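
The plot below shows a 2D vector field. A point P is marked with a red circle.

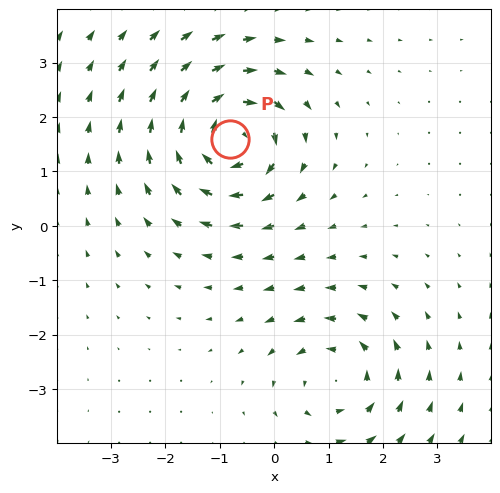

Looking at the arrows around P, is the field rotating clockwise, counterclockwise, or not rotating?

clockwise

Near P at (-0.8, 1.6) the arrows circulate clockwise. The curl (z-component) there is about -6; negative curl means clockwise rotation.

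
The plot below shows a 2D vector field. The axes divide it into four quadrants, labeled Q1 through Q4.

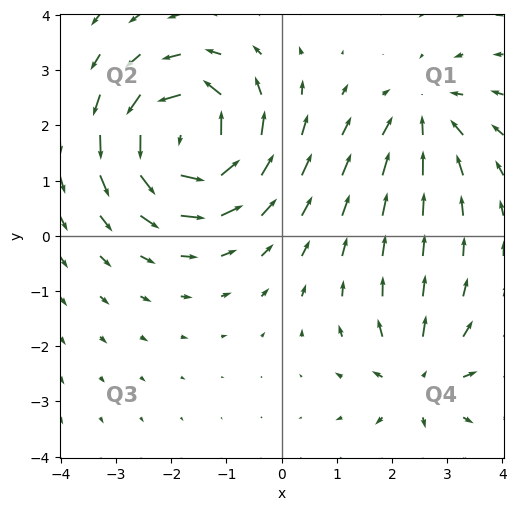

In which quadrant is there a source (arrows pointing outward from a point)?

The source sits at approximately (2.5, -2.6), which lies in quadrant Q4. The divergence there is about +4, positive as expected for a source.

Q4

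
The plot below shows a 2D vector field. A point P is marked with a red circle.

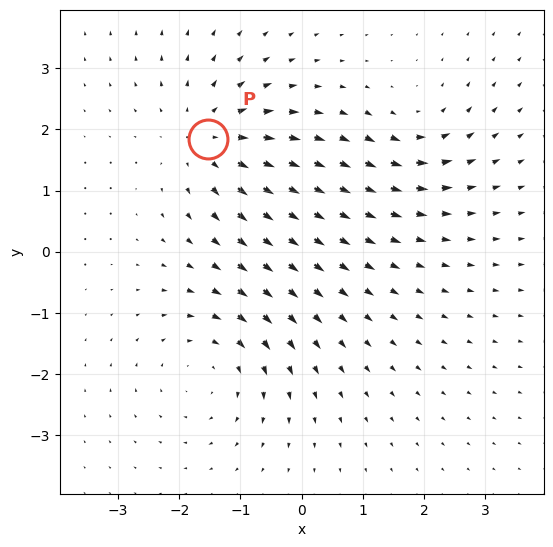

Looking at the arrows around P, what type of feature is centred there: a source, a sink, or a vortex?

source

At P (-1.5, 1.8) the arrows spread outward. Divergence about +5, curl ≈0 — positive divergence with near-zero curl is a source.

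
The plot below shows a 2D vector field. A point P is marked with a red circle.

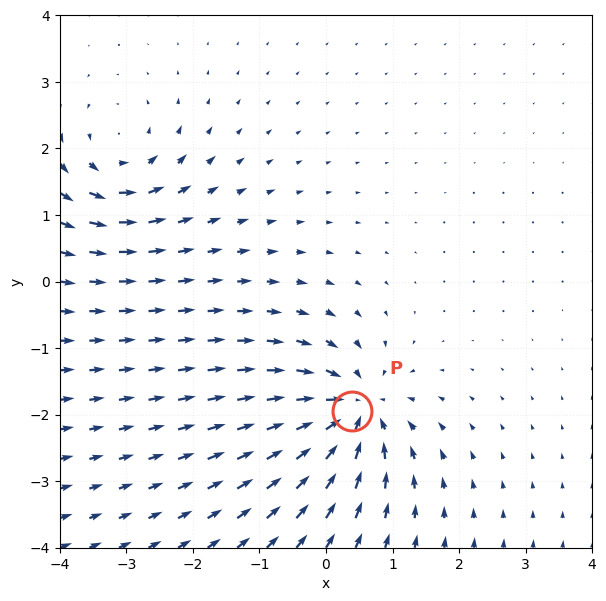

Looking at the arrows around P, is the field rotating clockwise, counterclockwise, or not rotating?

not rotating

Near P at (0.4, -1.9) the arrows show no circulation. The curl there is ≈0.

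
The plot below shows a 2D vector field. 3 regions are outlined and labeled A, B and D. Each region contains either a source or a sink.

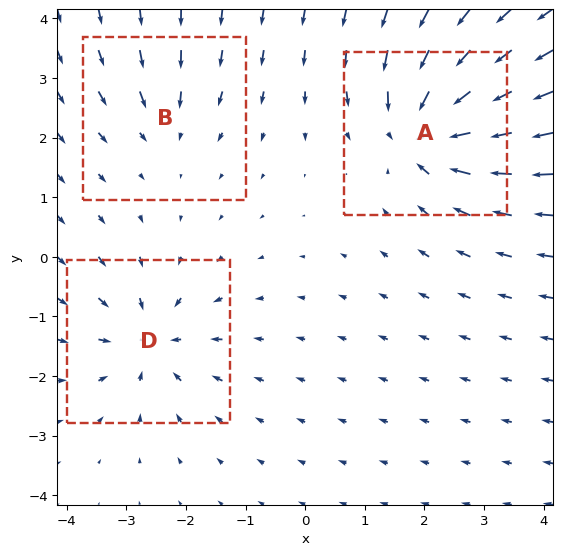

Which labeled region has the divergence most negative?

A

Divergence at each region's feature centre — A: about -6, B: about -2, D: about -4. Region A is most negative.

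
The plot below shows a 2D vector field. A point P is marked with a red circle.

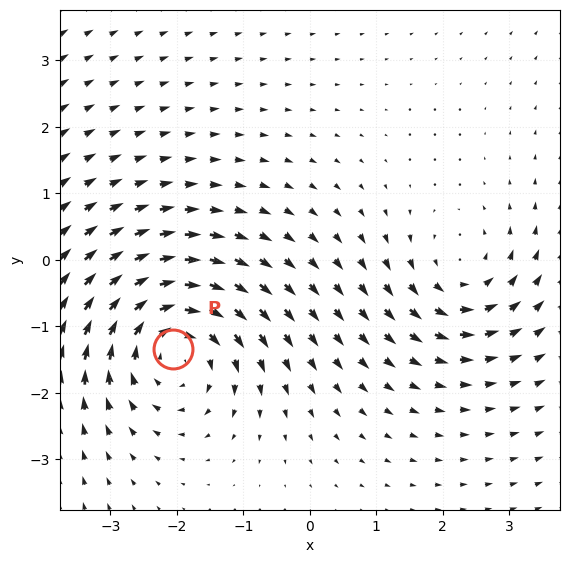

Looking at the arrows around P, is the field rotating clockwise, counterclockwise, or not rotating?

Near P at (-2.1, -1.3) the arrows circulate clockwise. The curl (z-component) there is about -5; negative curl means clockwise rotation.

clockwise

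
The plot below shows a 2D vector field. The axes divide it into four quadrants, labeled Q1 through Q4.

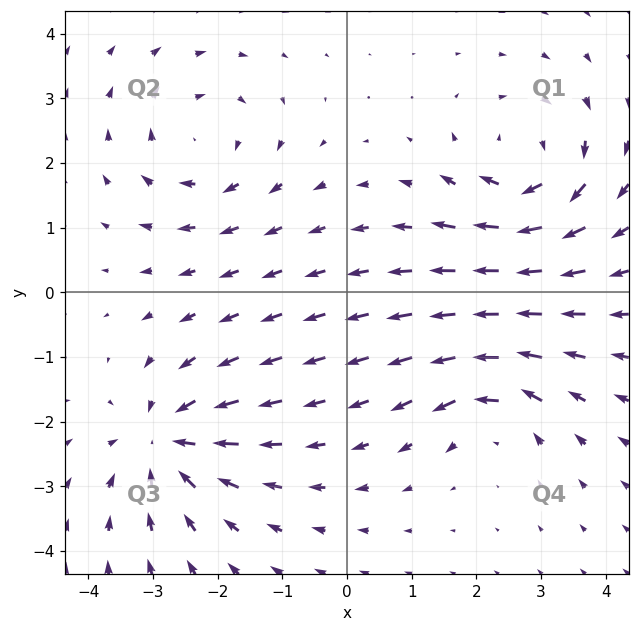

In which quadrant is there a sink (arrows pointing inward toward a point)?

Q3

The sink sits at approximately (-2.8, -2.3), which lies in quadrant Q3. The divergence there is about -6, negative as expected for a sink.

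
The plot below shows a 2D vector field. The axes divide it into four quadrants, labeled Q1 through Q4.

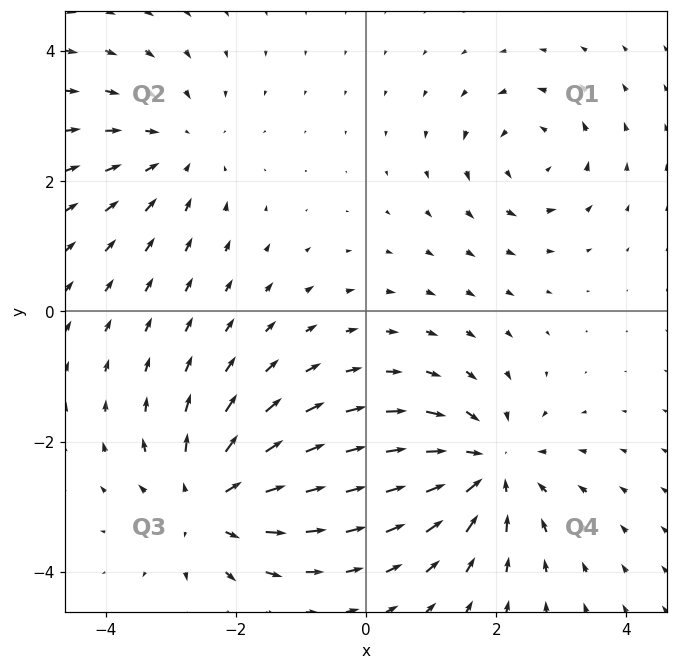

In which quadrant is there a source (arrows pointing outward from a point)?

Q3

The source sits at approximately (-2.4, -2.9), which lies in quadrant Q3. The divergence there is about +5, positive as expected for a source.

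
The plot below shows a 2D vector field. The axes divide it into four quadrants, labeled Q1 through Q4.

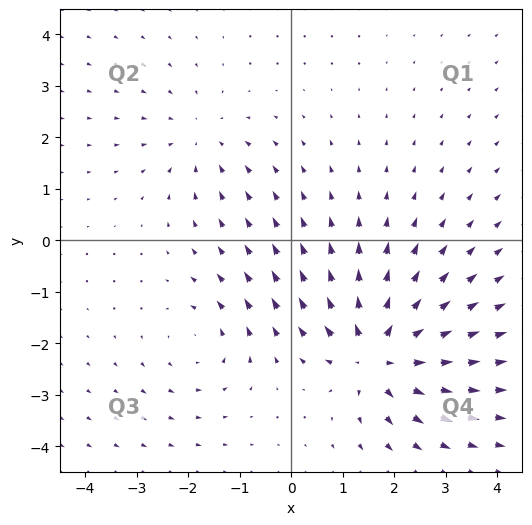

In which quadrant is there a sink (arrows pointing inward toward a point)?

Q2

The sink sits at approximately (-1.8, 2.0), which lies in quadrant Q2. The divergence there is about -2, negative as expected for a sink.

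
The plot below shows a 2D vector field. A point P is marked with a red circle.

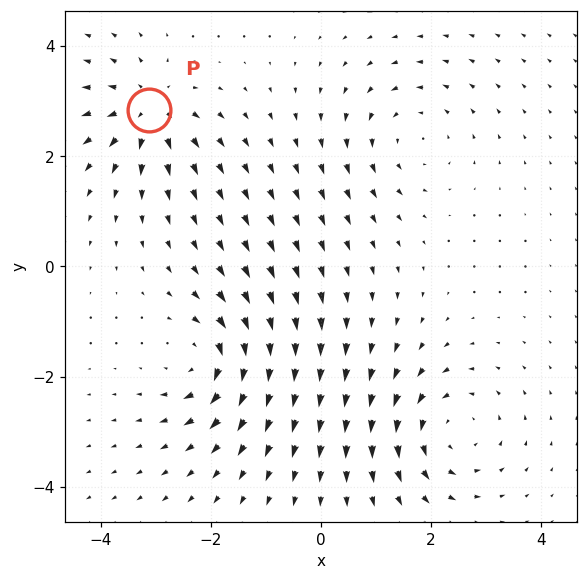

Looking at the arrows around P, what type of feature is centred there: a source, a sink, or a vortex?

At P (-3.1, 2.8) the arrows spread outward. Divergence about +4, curl ≈0 — positive divergence with near-zero curl is a source.

source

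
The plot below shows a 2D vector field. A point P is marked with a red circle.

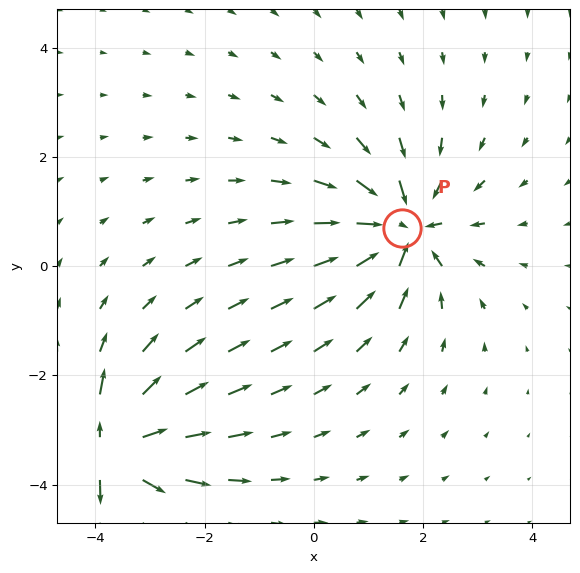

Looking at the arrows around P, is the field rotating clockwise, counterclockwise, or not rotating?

not rotating

Near P at (1.6, 0.7) the arrows show no circulation. The curl there is ≈0.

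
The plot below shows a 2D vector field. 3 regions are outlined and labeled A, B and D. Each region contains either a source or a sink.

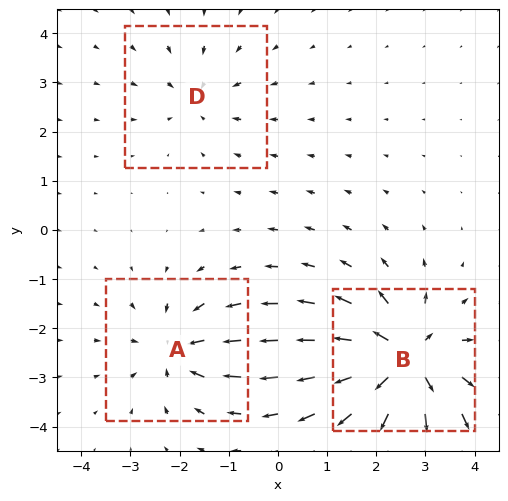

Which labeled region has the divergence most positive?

Divergence at each region's feature centre — A: about -4, B: about +6, D: about -2. Region B is most positive.

B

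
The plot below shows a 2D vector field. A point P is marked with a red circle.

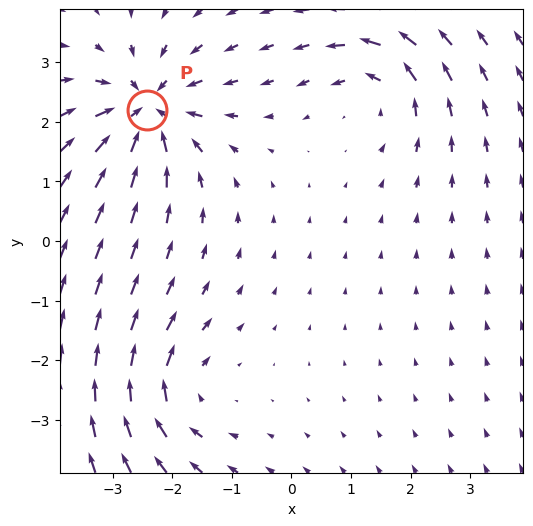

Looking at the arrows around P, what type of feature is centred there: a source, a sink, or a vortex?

sink

At P (-2.4, 2.2) the arrows converge inward. Divergence about -5, curl ≈0 — negative divergence with near-zero curl is a sink.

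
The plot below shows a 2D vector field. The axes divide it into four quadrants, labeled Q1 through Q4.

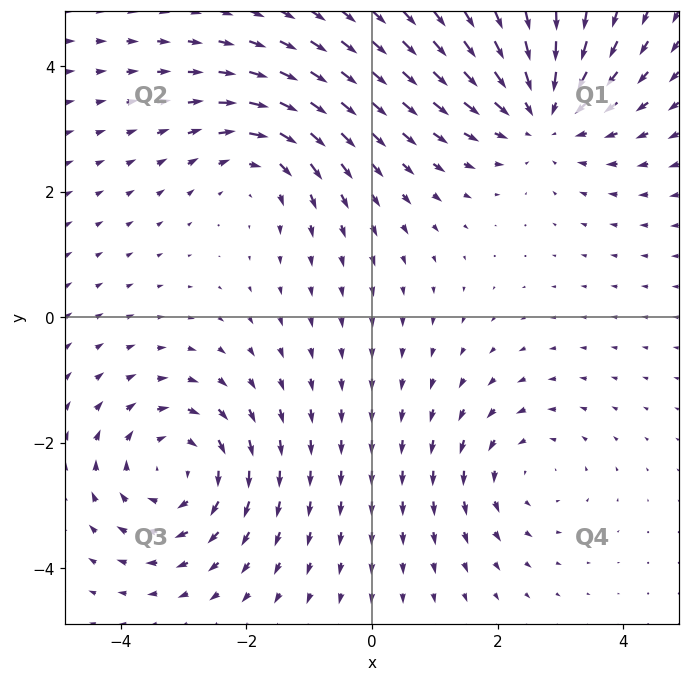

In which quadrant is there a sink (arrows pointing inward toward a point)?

Q1

The sink sits at approximately (2.7, 3.3), which lies in quadrant Q1. The divergence there is about -4, negative as expected for a sink.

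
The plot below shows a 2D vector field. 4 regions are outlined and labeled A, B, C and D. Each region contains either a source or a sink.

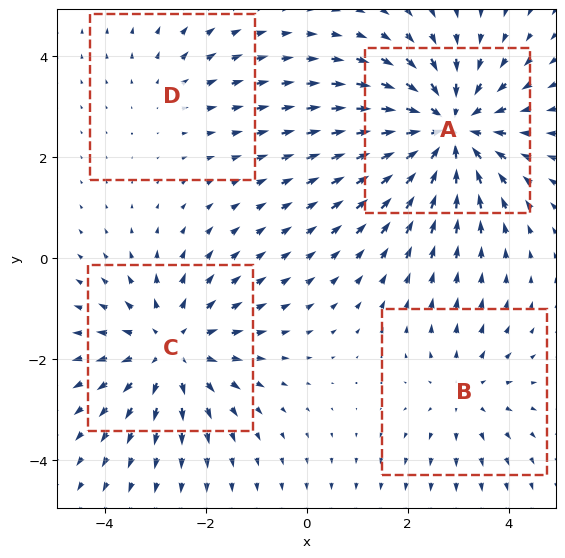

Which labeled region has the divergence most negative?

A

Divergence at each region's feature centre — A: about -6, B: about +3, C: about +4, D: about +2. Region A is most negative.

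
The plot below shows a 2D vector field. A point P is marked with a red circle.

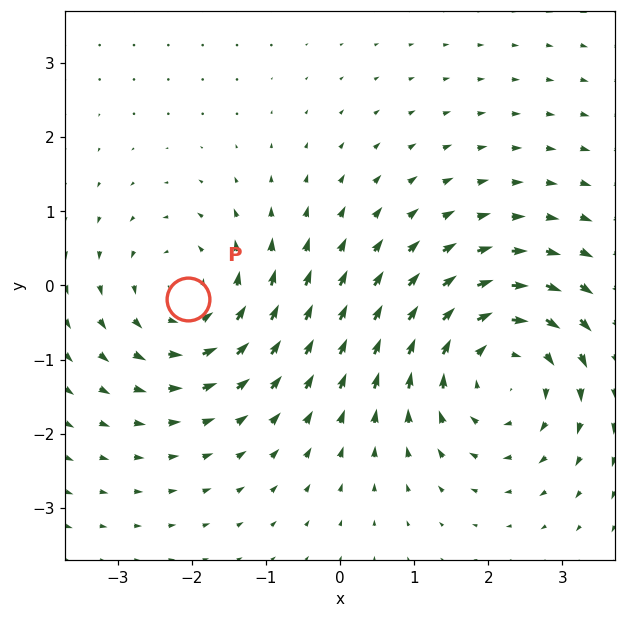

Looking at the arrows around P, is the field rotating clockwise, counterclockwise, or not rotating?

Near P at (-2.0, -0.2) the arrows circulate counterclockwise. The curl (z-component) there is about +3; positive curl means counterclockwise rotation.

counterclockwise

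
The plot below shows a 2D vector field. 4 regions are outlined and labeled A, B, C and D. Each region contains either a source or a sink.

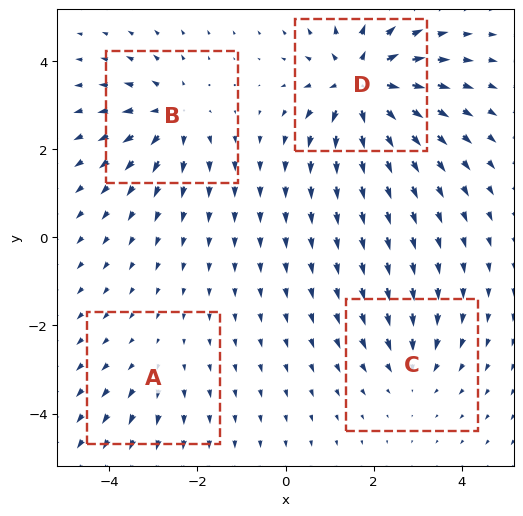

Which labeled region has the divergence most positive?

Divergence at each region's feature centre — A: about +2, B: about +5, C: about -3, D: about +8. Region D is most positive.

D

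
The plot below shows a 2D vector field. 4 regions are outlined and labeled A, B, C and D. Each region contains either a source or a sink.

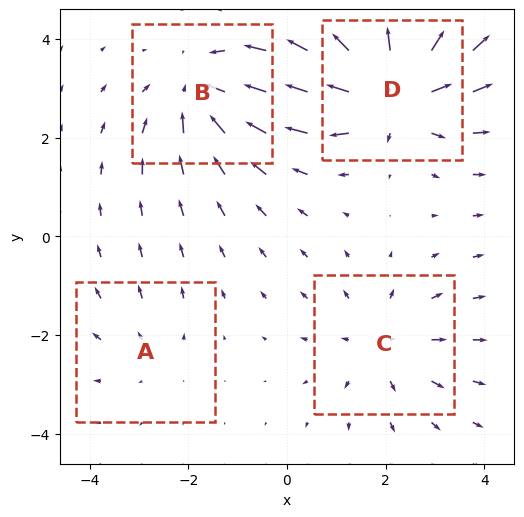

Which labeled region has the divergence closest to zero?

A

Divergence at each region's feature centre — A: about +2, B: about -4, C: about +3, D: about +6. Region A is closest to zero.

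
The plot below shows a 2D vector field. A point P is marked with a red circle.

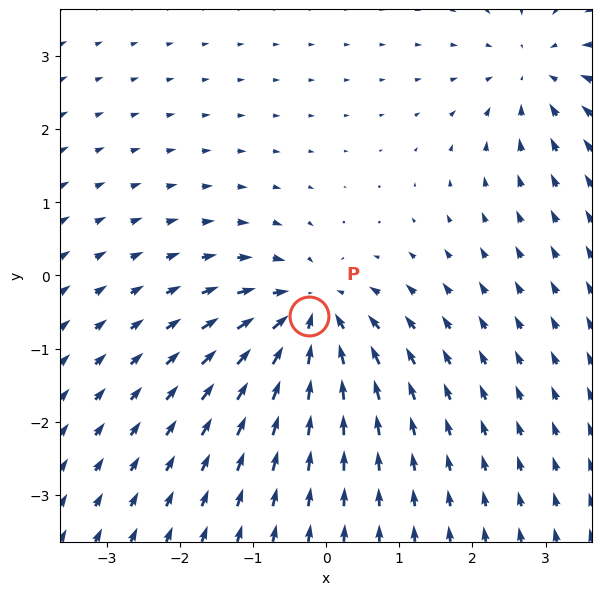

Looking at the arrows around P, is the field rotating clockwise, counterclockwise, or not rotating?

not rotating

Near P at (-0.2, -0.6) the arrows show no circulation. The curl there is ≈0.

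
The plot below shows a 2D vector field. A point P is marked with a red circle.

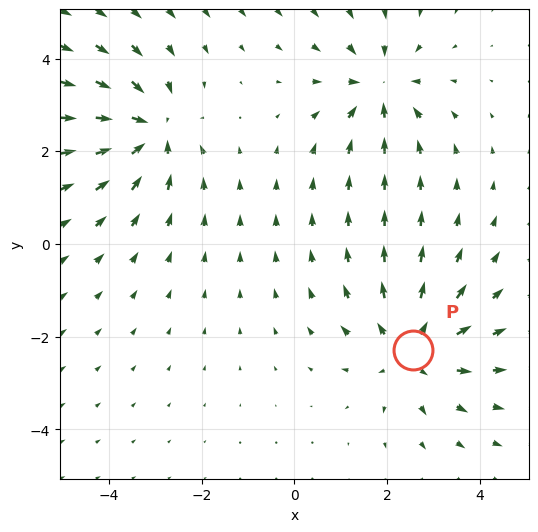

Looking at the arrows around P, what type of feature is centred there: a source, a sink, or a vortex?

At P (2.6, -2.3) the arrows spread outward. Divergence about +4, curl ≈0 — positive divergence with near-zero curl is a source.

source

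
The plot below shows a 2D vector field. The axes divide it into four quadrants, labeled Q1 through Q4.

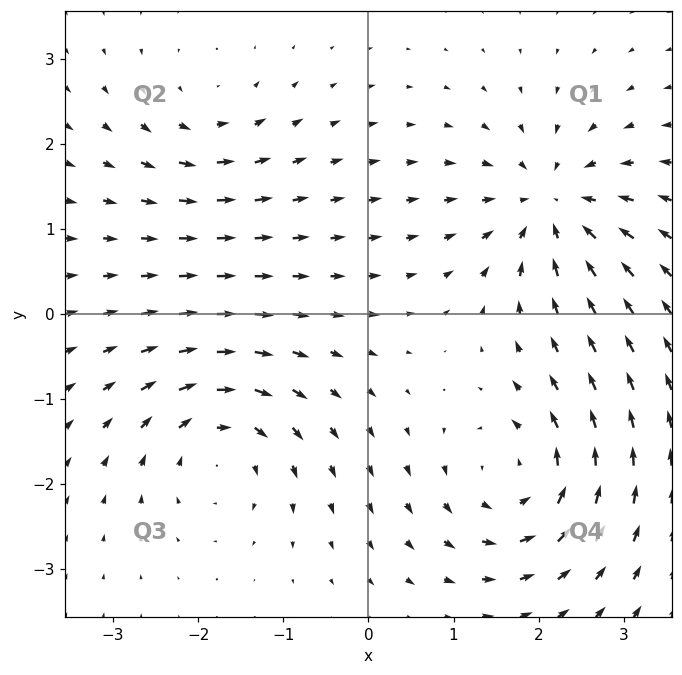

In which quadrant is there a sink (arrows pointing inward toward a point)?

The sink sits at approximately (2.1, 1.3), which lies in quadrant Q1. The divergence there is about -7, negative as expected for a sink.

Q1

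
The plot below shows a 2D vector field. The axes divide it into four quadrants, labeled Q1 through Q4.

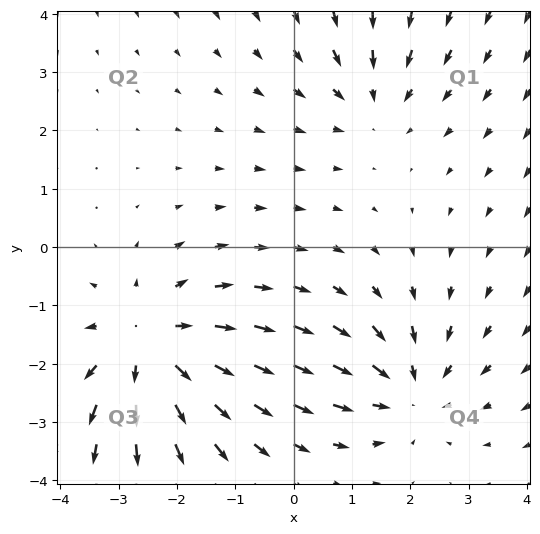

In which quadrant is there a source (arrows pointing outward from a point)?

The source sits at approximately (-2.5, -1.7), which lies in quadrant Q3. The divergence there is about +4, positive as expected for a source.

Q3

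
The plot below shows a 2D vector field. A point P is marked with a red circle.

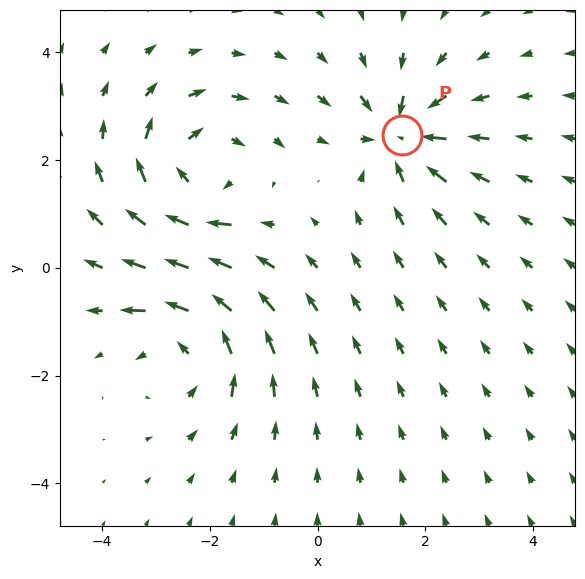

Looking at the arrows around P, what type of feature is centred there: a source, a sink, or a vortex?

sink

At P (1.6, 2.5) the arrows converge inward. Divergence about -4, curl ≈0 — negative divergence with near-zero curl is a sink.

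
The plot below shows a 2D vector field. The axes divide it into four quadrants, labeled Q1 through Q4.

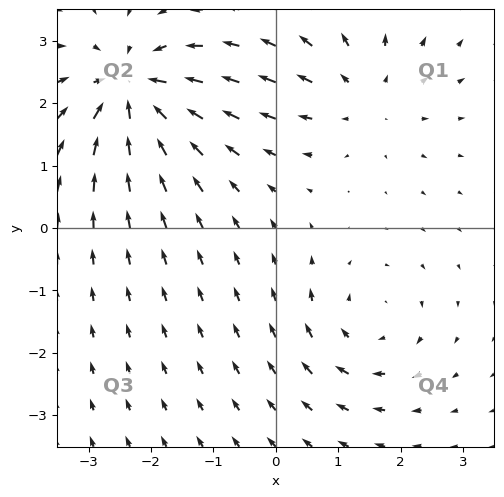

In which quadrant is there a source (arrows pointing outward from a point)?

The source sits at approximately (1.4, 2.1), which lies in quadrant Q1. The divergence there is about +3, positive as expected for a source.

Q1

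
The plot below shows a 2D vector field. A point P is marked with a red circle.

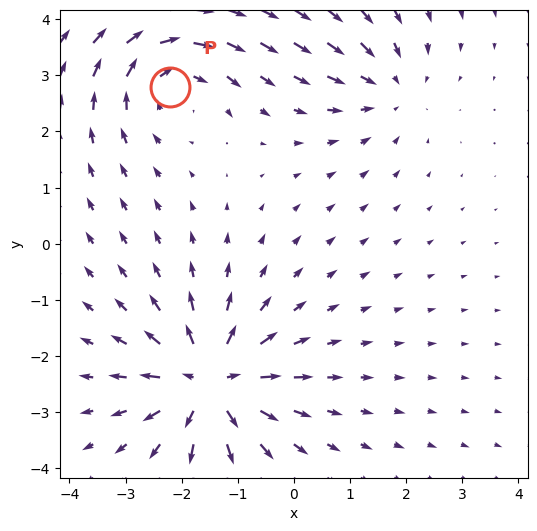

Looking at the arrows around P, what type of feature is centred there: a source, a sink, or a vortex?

vortex

At P (-2.2, 2.8) the arrows circulate clockwise. Divergence ≈0, curl about -4 — near-zero divergence with nonzero curl is a vortex.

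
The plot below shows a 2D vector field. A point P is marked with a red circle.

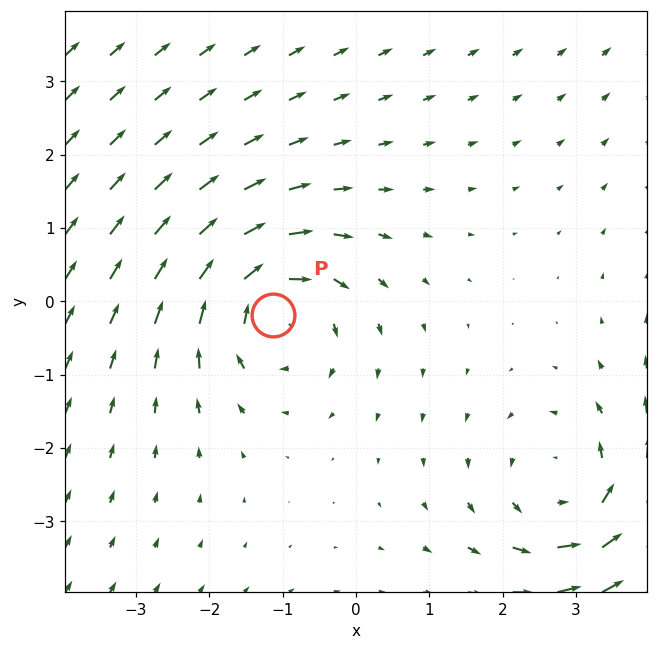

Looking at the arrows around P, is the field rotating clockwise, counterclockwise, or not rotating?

clockwise

Near P at (-1.1, -0.2) the arrows circulate clockwise. The curl (z-component) there is about -3; negative curl means clockwise rotation.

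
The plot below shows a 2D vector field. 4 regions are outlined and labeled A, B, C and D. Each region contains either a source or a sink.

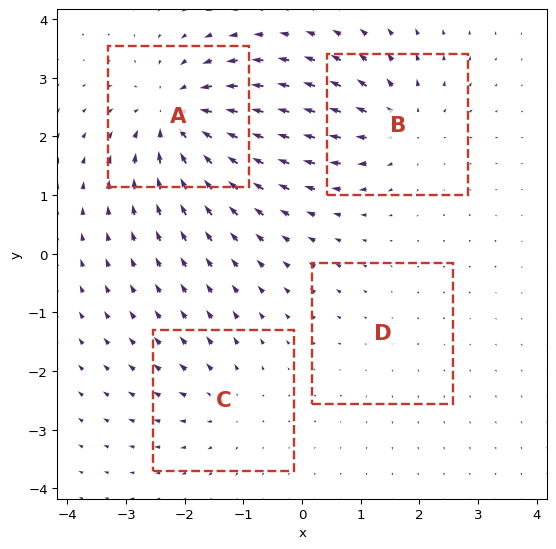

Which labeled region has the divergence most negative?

Divergence at each region's feature centre — A: about -7, B: about +5, C: about +3, D: about +2. Region A is most negative.

A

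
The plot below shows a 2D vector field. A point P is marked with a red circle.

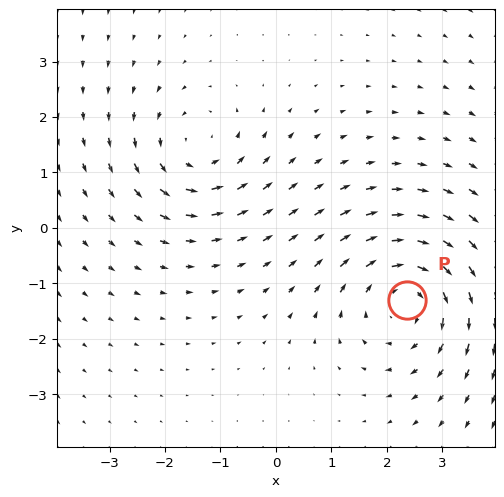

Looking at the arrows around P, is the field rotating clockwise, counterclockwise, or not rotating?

Near P at (2.4, -1.3) the arrows circulate clockwise. The curl (z-component) there is about -4; negative curl means clockwise rotation.

clockwise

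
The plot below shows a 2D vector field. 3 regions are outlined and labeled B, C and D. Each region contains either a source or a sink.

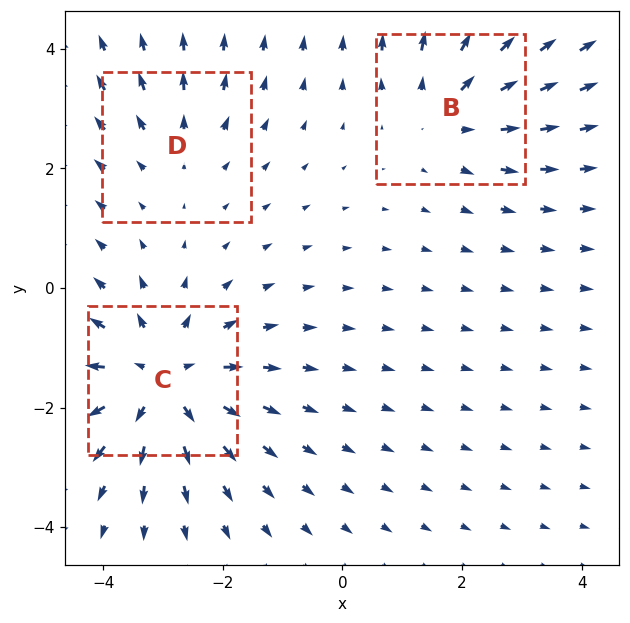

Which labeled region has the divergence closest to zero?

Divergence at each region's feature centre — B: about +3, C: about +4, D: about +2. Region D is closest to zero.

D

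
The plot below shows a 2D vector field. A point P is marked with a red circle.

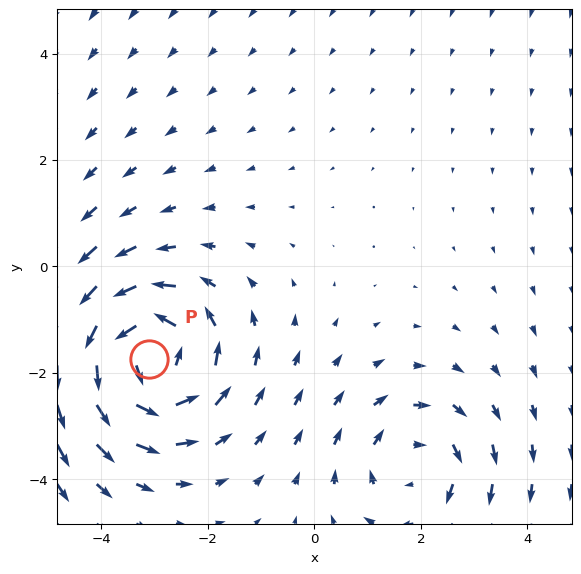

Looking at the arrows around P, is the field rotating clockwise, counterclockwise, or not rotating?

Near P at (-3.1, -1.7) the arrows circulate counterclockwise. The curl (z-component) there is about +5; positive curl means counterclockwise rotation.

counterclockwise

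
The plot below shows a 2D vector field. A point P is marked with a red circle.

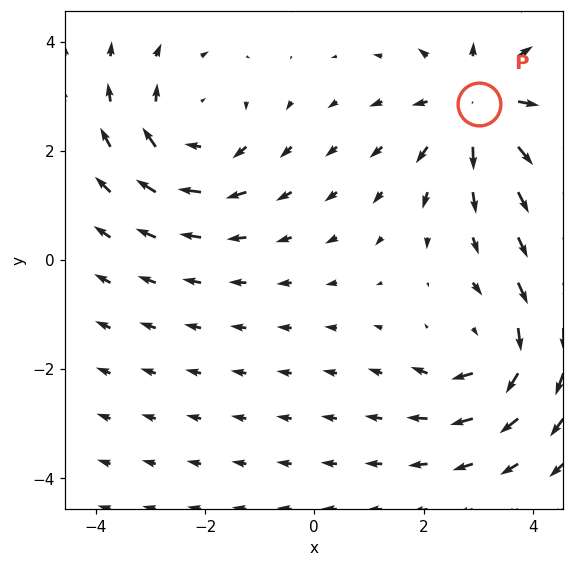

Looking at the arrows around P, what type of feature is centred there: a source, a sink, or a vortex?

At P (3.0, 2.9) the arrows spread outward. Divergence about +5, curl ≈0 — positive divergence with near-zero curl is a source.

source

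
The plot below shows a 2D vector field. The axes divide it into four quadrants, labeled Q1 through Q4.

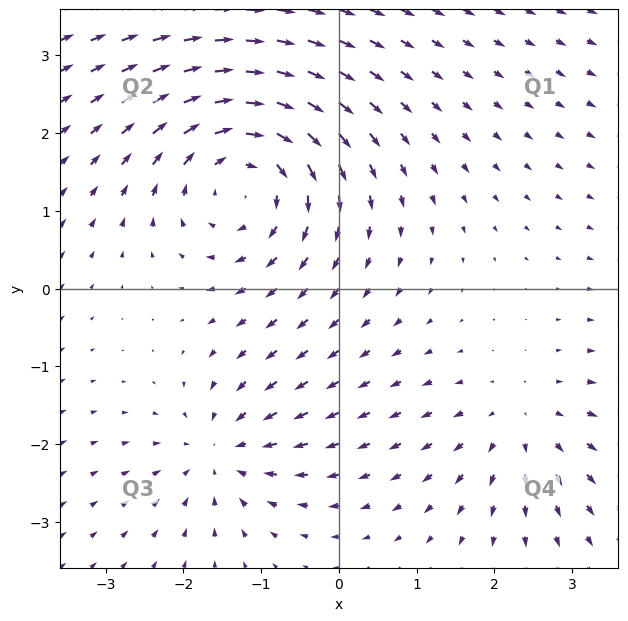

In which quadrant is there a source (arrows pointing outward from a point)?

The source sits at approximately (2.3, -1.7), which lies in quadrant Q4. The divergence there is about +3, positive as expected for a source.

Q4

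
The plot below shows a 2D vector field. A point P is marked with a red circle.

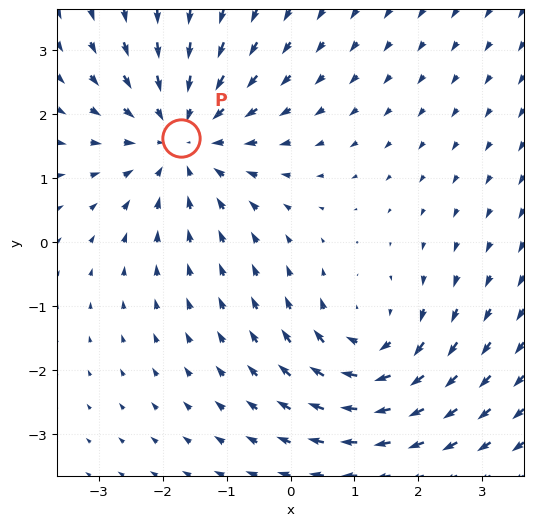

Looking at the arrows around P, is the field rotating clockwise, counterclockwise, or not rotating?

not rotating

Near P at (-1.7, 1.6) the arrows show no circulation. The curl there is ≈0.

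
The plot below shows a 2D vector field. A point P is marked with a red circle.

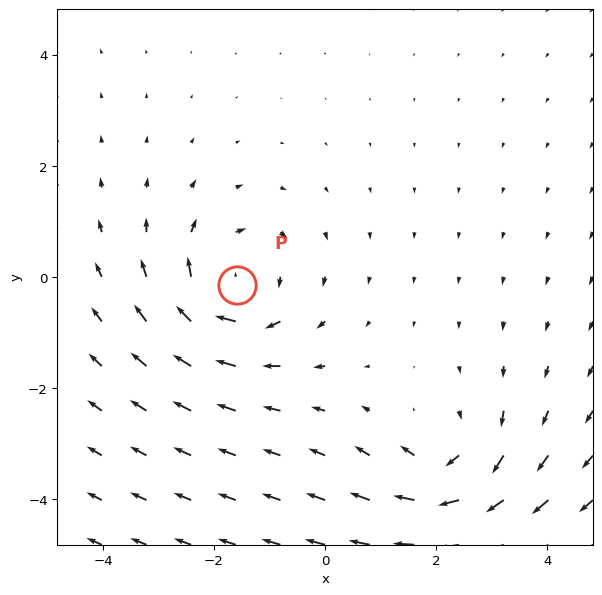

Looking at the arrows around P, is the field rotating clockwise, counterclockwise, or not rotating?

Near P at (-1.6, -0.2) the arrows circulate clockwise. The curl (z-component) there is about -4; negative curl means clockwise rotation.

clockwise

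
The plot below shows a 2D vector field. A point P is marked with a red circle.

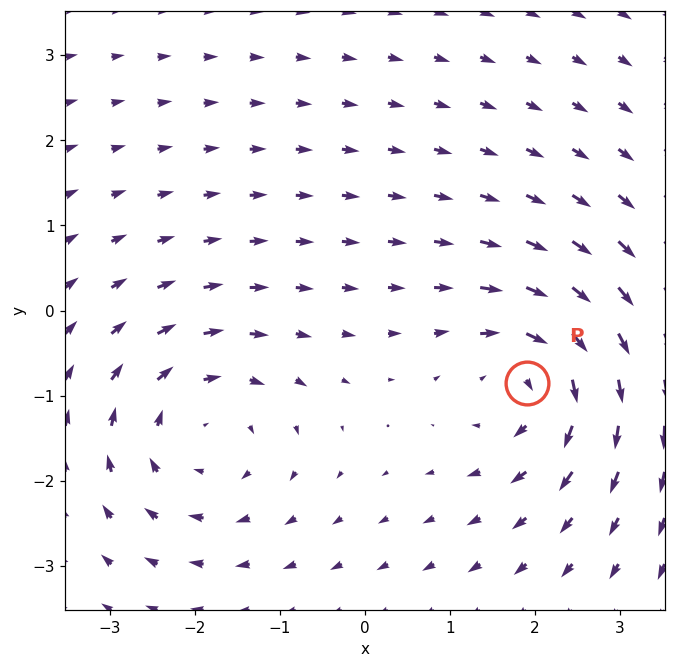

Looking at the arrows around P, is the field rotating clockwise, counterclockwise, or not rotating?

clockwise

Near P at (1.9, -0.9) the arrows circulate clockwise. The curl (z-component) there is about -4; negative curl means clockwise rotation.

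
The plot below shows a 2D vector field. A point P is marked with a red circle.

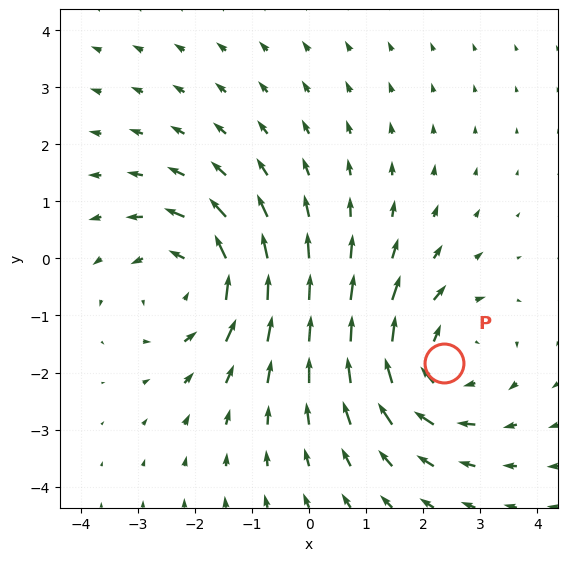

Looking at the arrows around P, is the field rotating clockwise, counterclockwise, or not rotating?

clockwise

Near P at (2.4, -1.8) the arrows circulate clockwise. The curl (z-component) there is about -3; negative curl means clockwise rotation.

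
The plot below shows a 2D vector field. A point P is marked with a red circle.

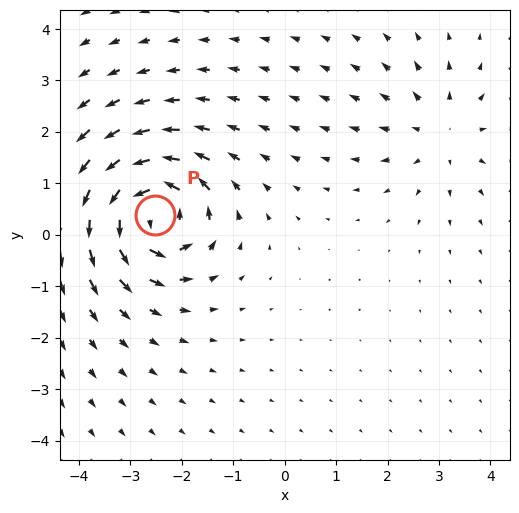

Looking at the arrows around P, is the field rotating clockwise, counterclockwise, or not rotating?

Near P at (-2.5, 0.4) the arrows circulate counterclockwise. The curl (z-component) there is about +7; positive curl means counterclockwise rotation.

counterclockwise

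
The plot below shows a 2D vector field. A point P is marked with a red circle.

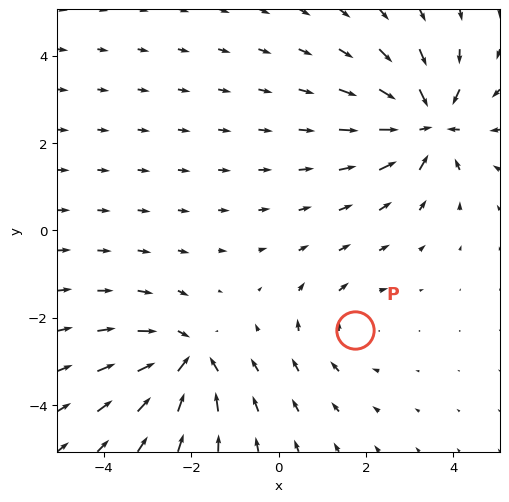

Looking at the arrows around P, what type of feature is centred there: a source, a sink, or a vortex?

vortex

At P (1.8, -2.3) the arrows circulate clockwise. Divergence ≈0, curl about -2 — near-zero divergence with nonzero curl is a vortex.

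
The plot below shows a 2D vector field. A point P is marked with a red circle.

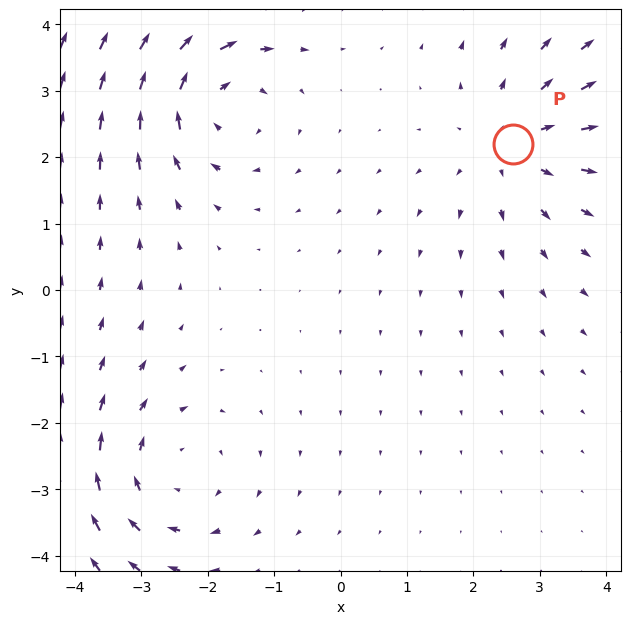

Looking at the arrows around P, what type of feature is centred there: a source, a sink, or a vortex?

At P (2.6, 2.2) the arrows spread outward. Divergence about +3, curl ≈0 — positive divergence with near-zero curl is a source.

source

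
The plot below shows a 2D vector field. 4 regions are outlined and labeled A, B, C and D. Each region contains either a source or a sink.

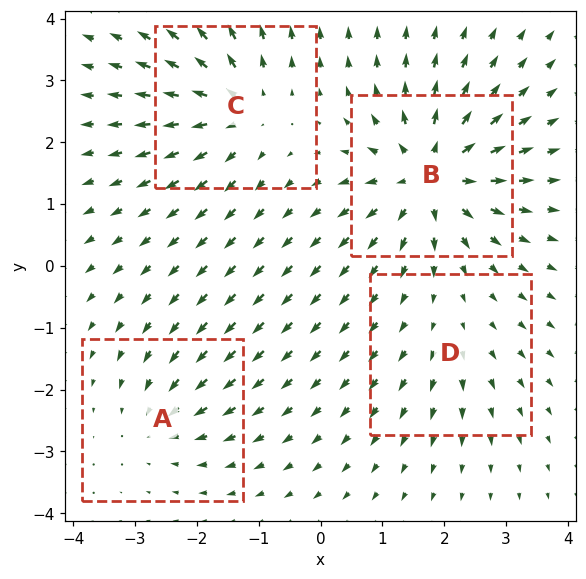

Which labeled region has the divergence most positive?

Divergence at each region's feature centre — A: about -4, B: about +8, C: about +6, D: about +2. Region B is most positive.

B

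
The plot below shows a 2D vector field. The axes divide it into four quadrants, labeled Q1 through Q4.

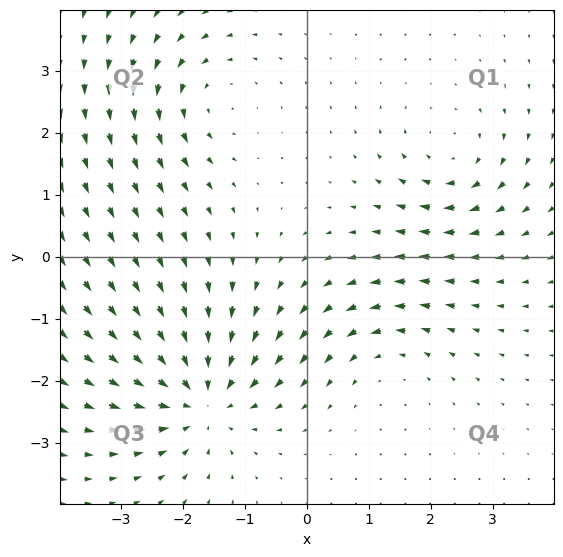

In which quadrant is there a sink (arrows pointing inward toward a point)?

The sink sits at approximately (-1.7, -2.3), which lies in quadrant Q3. The divergence there is about -5, negative as expected for a sink.

Q3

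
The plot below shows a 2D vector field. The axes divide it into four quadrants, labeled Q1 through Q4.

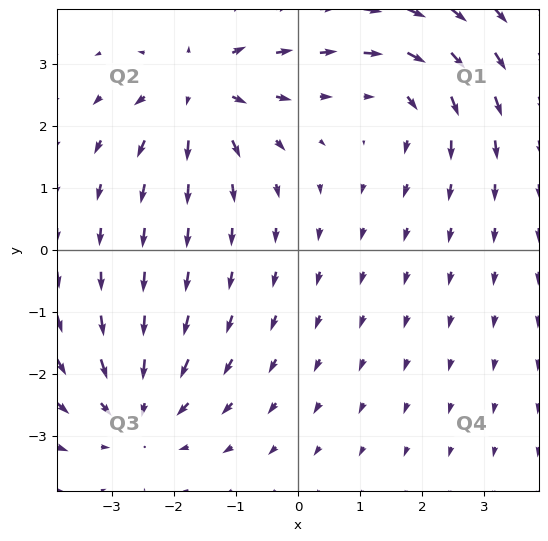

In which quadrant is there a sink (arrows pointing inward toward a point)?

Q3

The sink sits at approximately (-2.6, -2.6), which lies in quadrant Q3. The divergence there is about -4, negative as expected for a sink.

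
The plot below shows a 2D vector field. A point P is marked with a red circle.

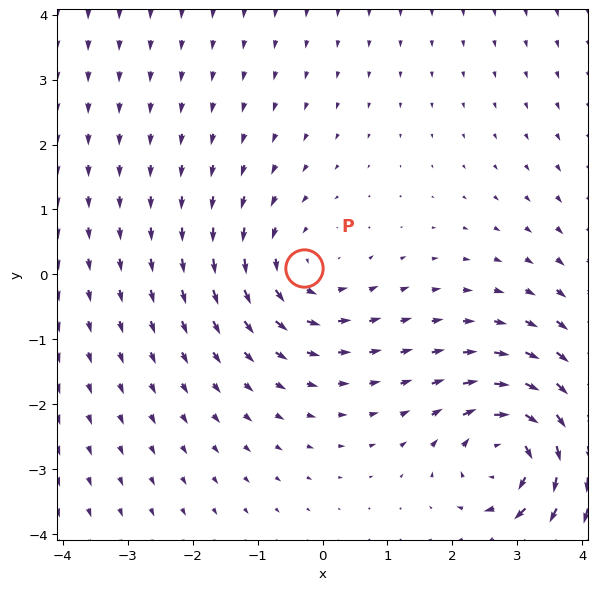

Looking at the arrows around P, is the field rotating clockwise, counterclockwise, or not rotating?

counterclockwise

Near P at (-0.3, 0.1) the arrows circulate counterclockwise. The curl (z-component) there is about +2; positive curl means counterclockwise rotation.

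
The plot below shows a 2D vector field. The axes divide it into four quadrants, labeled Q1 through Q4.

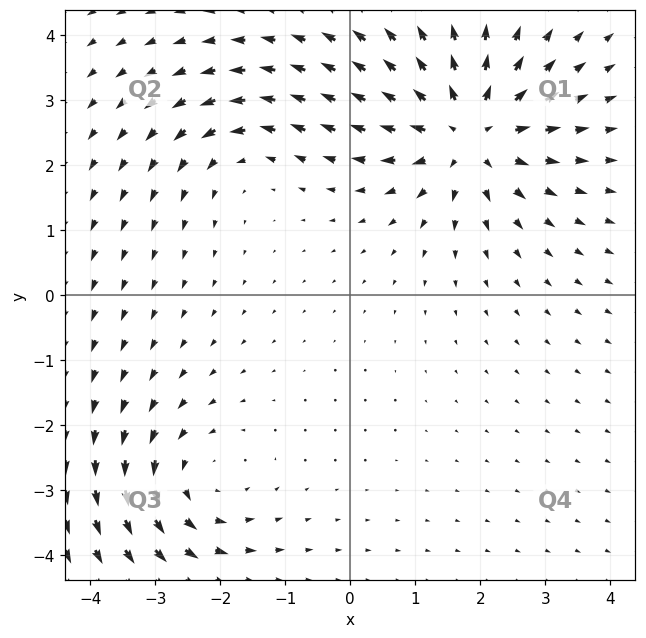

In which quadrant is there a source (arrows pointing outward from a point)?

Q1

The source sits at approximately (1.8, 2.5), which lies in quadrant Q1. The divergence there is about +5, positive as expected for a source.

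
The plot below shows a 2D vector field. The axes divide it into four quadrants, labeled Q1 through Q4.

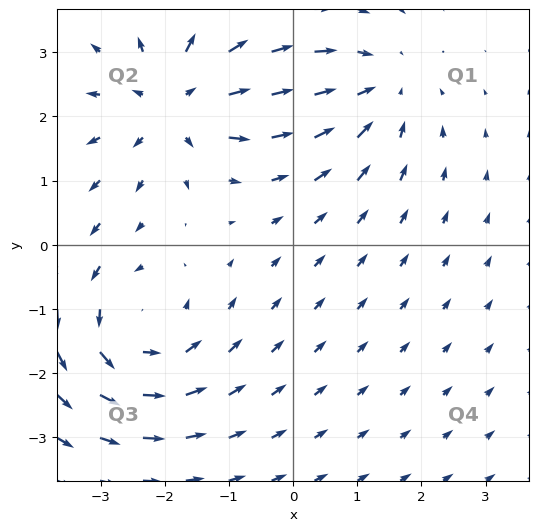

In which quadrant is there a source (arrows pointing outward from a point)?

The source sits at approximately (-1.8, 2.2), which lies in quadrant Q2. The divergence there is about +5, positive as expected for a source.

Q2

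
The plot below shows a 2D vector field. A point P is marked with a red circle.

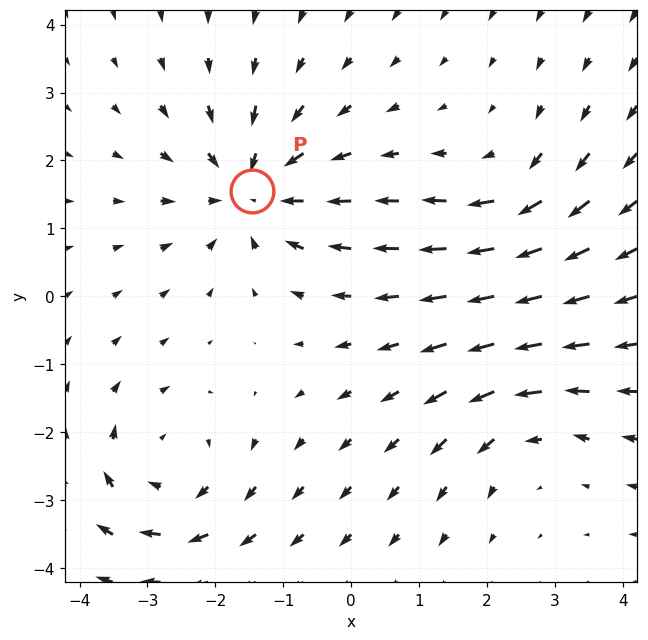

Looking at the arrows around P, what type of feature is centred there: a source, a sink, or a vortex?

At P (-1.5, 1.6) the arrows converge inward. Divergence about -5, curl ≈0 — negative divergence with near-zero curl is a sink.

sink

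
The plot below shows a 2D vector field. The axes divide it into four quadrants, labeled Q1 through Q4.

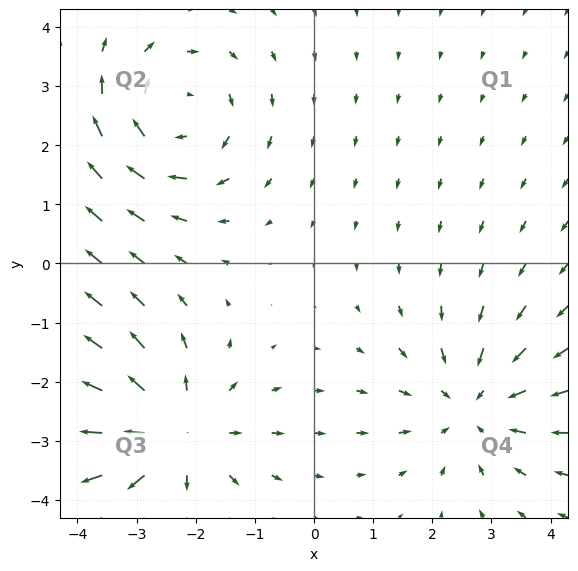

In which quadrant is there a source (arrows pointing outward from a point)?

The source sits at approximately (-2.4, -2.9), which lies in quadrant Q3. The divergence there is about +3, positive as expected for a source.

Q3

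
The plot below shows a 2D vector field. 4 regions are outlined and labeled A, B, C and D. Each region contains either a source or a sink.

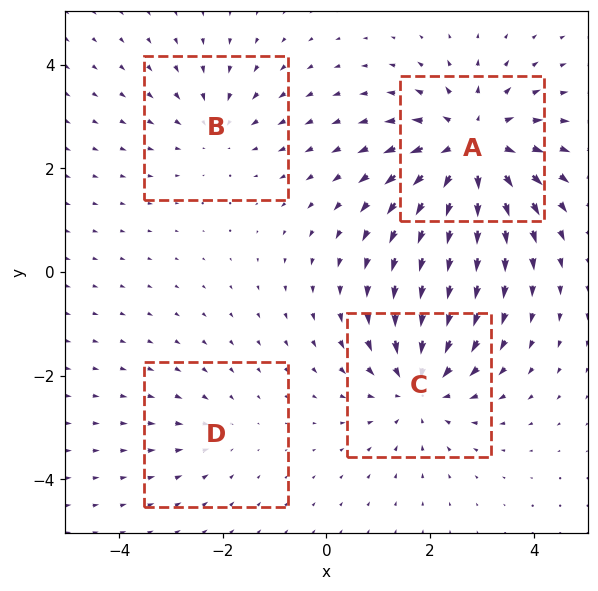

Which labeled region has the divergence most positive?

A

Divergence at each region's feature centre — A: about +7, B: about -3, C: about -5, D: about -2. Region A is most positive.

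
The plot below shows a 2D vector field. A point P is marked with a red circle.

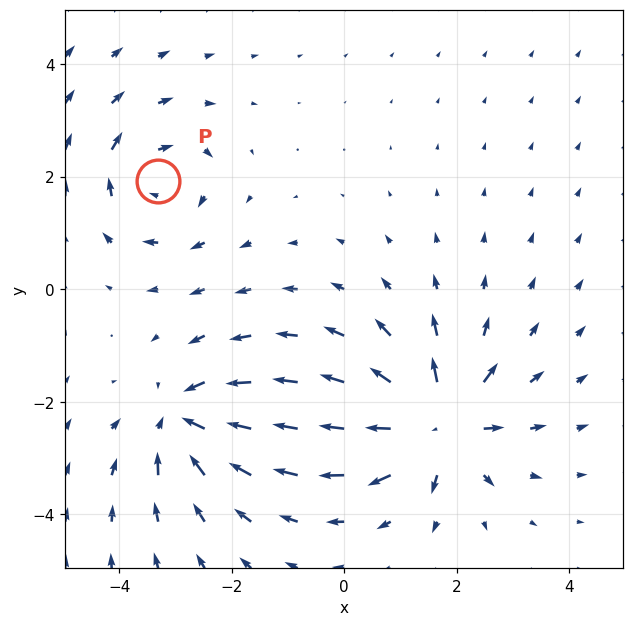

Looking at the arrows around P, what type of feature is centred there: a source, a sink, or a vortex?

At P (-3.3, 1.9) the arrows circulate clockwise. Divergence ≈0, curl about -4 — near-zero divergence with nonzero curl is a vortex.

vortex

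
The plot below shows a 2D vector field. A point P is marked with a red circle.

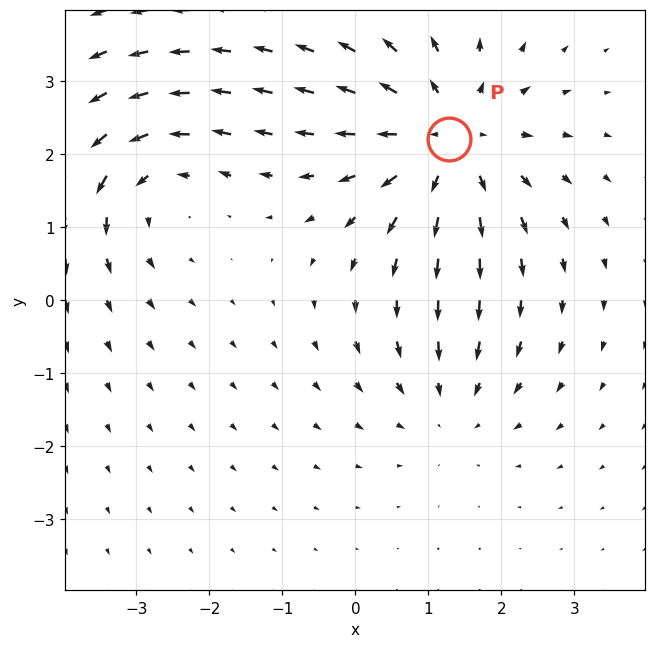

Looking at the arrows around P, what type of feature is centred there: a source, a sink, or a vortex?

At P (1.3, 2.2) the arrows spread outward. Divergence about +4, curl ≈0 — positive divergence with near-zero curl is a source.

source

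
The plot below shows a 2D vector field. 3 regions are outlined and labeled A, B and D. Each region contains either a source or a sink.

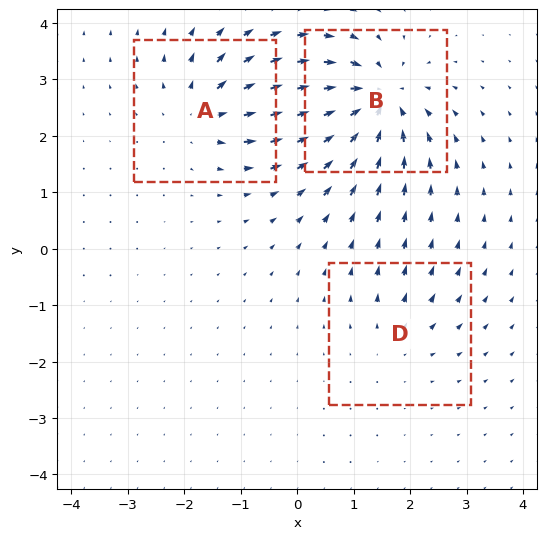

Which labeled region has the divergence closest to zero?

D

Divergence at each region's feature centre — A: about +4, B: about -6, D: about +2. Region D is closest to zero.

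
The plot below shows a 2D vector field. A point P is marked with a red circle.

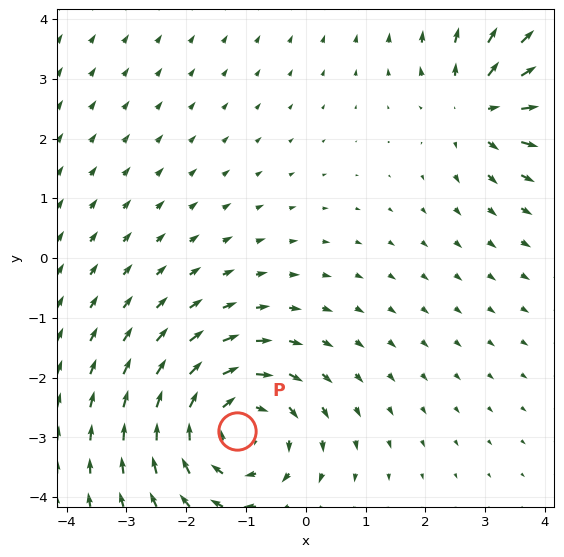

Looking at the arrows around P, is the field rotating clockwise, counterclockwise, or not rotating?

clockwise

Near P at (-1.1, -2.9) the arrows circulate clockwise. The curl (z-component) there is about -5; negative curl means clockwise rotation.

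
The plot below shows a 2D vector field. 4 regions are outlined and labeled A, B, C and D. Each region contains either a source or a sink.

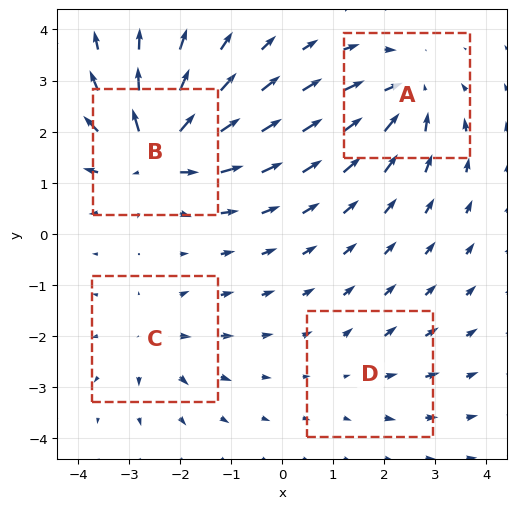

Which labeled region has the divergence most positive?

B

Divergence at each region's feature centre — A: about -6, B: about +9, C: about +4, D: about +2. Region B is most positive.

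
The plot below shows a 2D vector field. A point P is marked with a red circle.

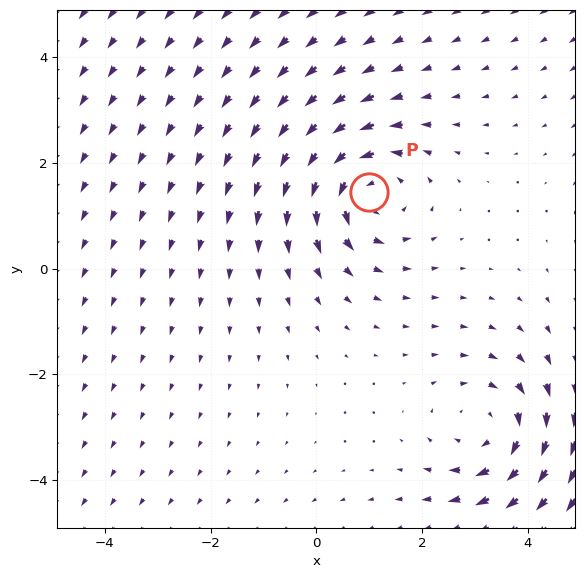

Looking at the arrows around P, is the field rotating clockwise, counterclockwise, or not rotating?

counterclockwise

Near P at (1.0, 1.4) the arrows circulate counterclockwise. The curl (z-component) there is about +3; positive curl means counterclockwise rotation.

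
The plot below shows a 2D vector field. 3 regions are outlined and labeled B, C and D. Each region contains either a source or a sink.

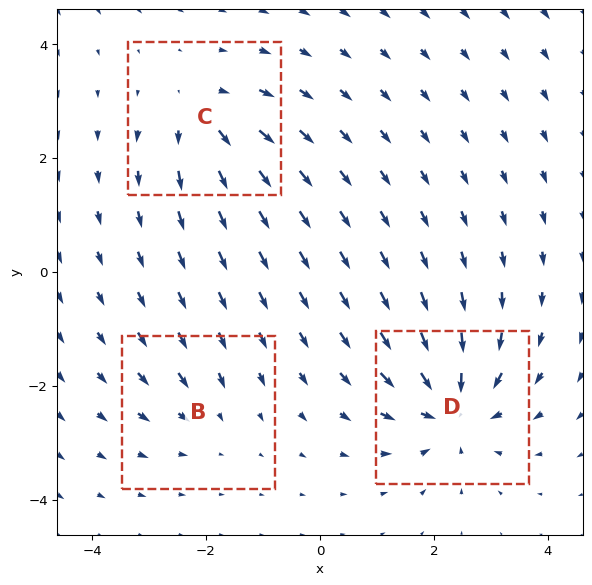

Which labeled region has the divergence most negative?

Divergence at each region's feature centre — B: about -2, C: about +4, D: about -6. Region D is most negative.

D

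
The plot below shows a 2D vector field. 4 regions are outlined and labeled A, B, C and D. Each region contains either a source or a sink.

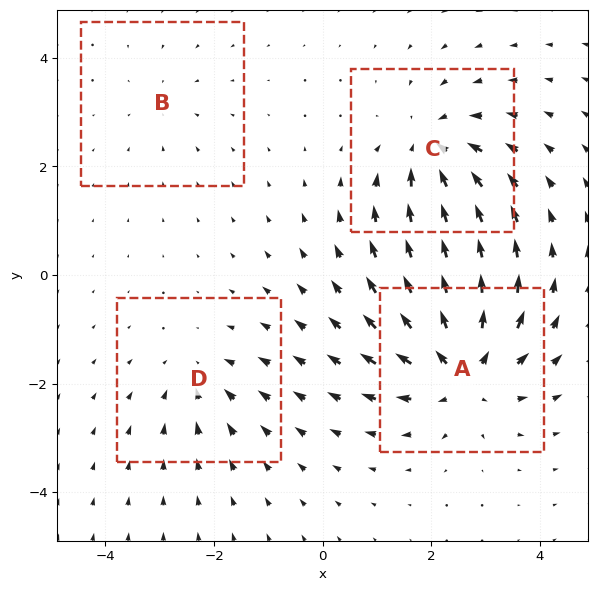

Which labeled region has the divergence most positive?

A

Divergence at each region's feature centre — A: about +7, B: about -2, C: about -5, D: about -3. Region A is most positive.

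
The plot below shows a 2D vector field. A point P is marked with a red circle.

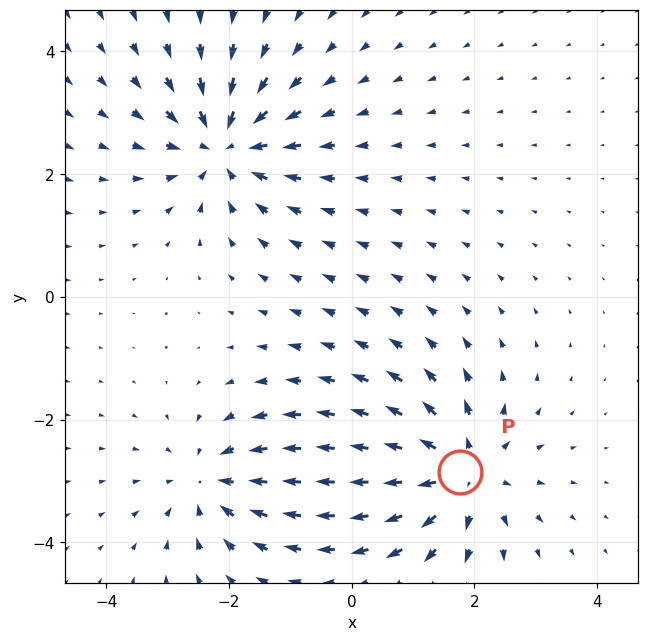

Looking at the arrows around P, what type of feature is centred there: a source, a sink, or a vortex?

source

At P (1.8, -2.9) the arrows spread outward. Divergence about +5, curl ≈0 — positive divergence with near-zero curl is a source.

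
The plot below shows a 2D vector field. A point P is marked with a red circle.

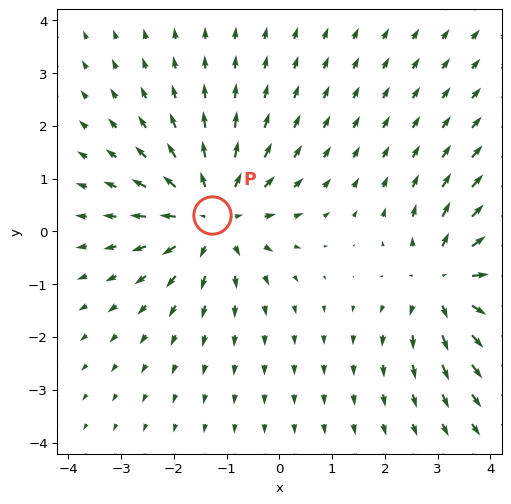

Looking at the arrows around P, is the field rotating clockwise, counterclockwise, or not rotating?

Near P at (-1.3, 0.3) the arrows show no circulation. The curl there is ≈0.

not rotating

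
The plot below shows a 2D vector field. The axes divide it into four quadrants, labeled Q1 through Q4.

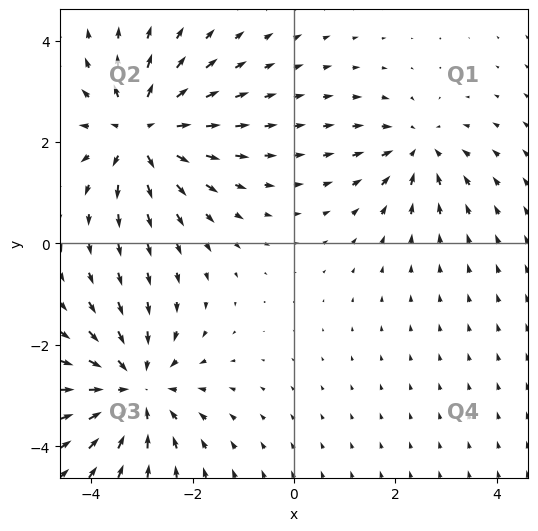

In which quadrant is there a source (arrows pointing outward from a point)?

The source sits at approximately (-3.0, 2.2), which lies in quadrant Q2. The divergence there is about +5, positive as expected for a source.

Q2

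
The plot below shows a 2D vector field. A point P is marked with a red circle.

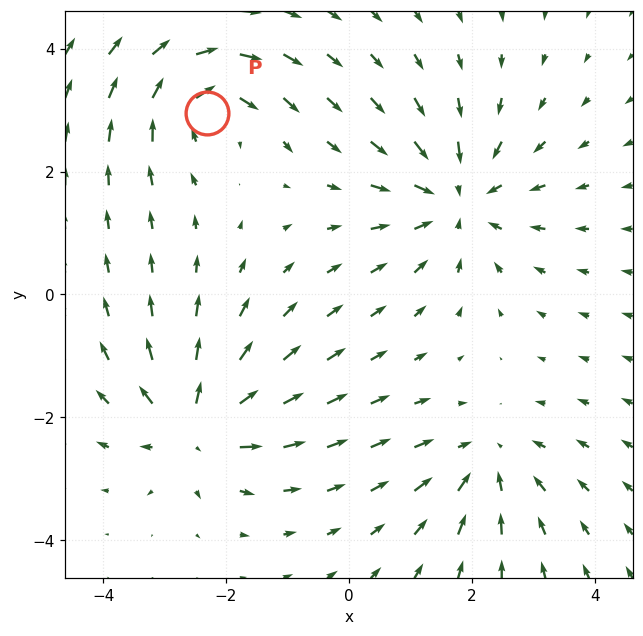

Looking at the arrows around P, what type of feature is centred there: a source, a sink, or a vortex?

At P (-2.3, 3.0) the arrows circulate clockwise. Divergence ≈0, curl about -5 — near-zero divergence with nonzero curl is a vortex.

vortex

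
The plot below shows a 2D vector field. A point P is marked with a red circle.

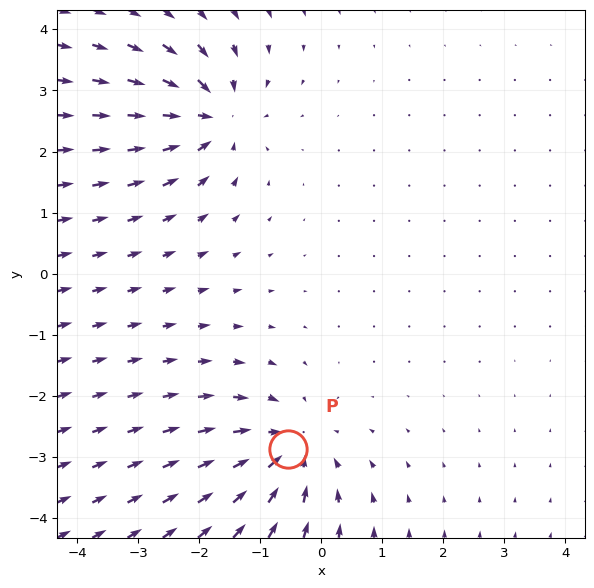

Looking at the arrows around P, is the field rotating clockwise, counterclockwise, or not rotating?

Near P at (-0.5, -2.9) the arrows show no circulation. The curl there is ≈0.

not rotating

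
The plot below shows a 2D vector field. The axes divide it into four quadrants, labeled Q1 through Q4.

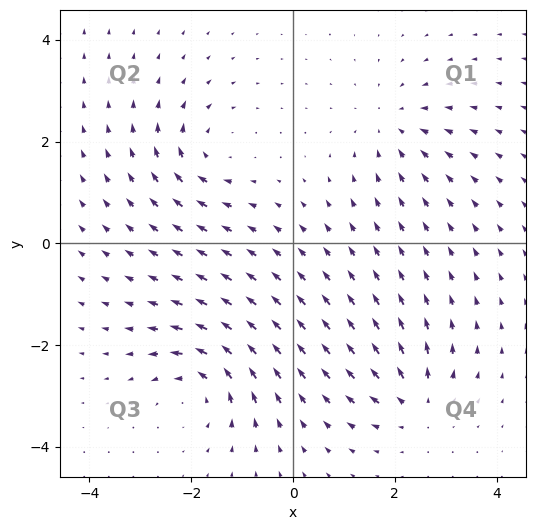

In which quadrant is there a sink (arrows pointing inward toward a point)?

The sink sits at approximately (2.0, 2.3), which lies in quadrant Q1. The divergence there is about -4, negative as expected for a sink.

Q1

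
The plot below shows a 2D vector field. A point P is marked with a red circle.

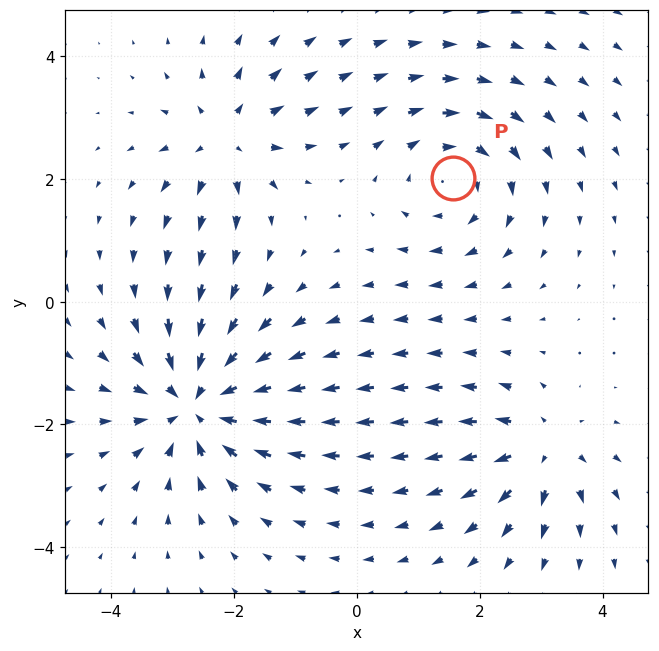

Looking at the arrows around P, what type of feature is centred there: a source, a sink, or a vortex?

At P (1.6, 2.0) the arrows circulate clockwise. Divergence ≈0, curl about -4 — near-zero divergence with nonzero curl is a vortex.

vortex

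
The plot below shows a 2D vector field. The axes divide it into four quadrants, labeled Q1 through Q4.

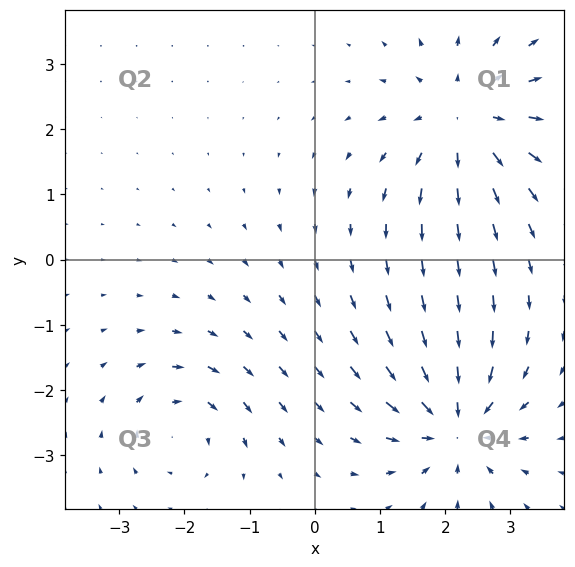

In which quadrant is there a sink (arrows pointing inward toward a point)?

The sink sits at approximately (2.2, -2.5), which lies in quadrant Q4. The divergence there is about -5, negative as expected for a sink.

Q4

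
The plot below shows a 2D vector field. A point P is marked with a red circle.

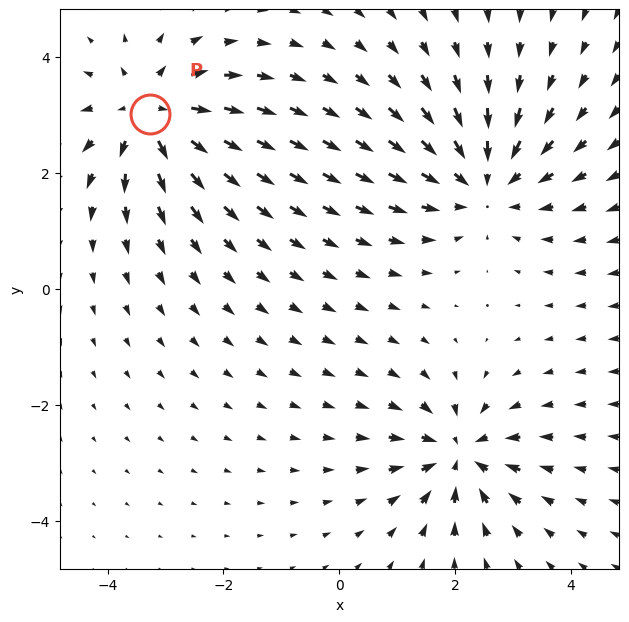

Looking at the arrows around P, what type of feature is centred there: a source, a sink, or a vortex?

At P (-3.3, 3.0) the arrows spread outward. Divergence about +5, curl ≈0 — positive divergence with near-zero curl is a source.

source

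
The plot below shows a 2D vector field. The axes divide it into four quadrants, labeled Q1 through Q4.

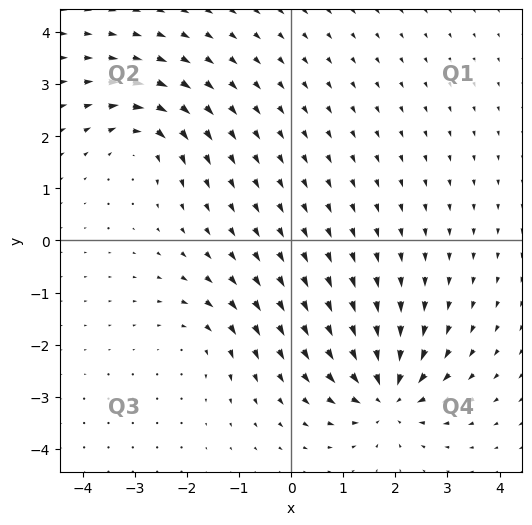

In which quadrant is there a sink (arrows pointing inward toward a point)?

Q4

The sink sits at approximately (1.8, -3.0), which lies in quadrant Q4. The divergence there is about -6, negative as expected for a sink.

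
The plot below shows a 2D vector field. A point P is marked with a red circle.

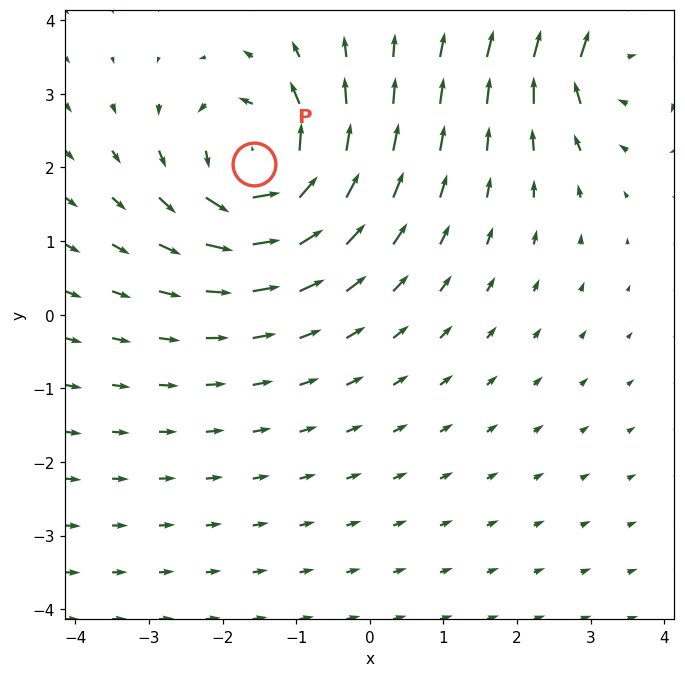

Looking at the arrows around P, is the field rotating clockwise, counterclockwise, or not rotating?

Near P at (-1.6, 2.0) the arrows circulate counterclockwise. The curl (z-component) there is about +6; positive curl means counterclockwise rotation.

counterclockwise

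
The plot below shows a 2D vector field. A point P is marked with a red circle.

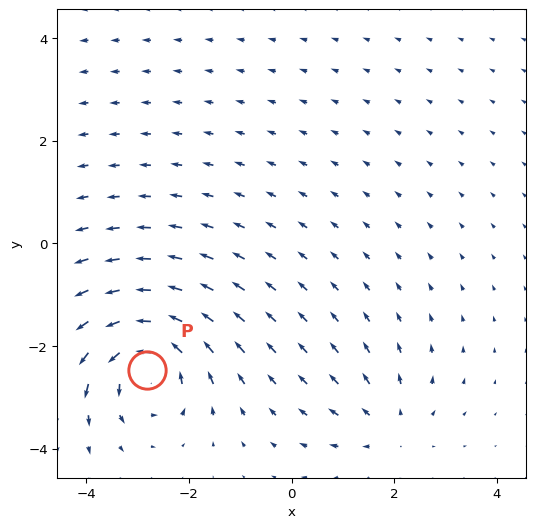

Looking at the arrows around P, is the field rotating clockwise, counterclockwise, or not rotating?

Near P at (-2.8, -2.5) the arrows circulate counterclockwise. The curl (z-component) there is about +6; positive curl means counterclockwise rotation.

counterclockwise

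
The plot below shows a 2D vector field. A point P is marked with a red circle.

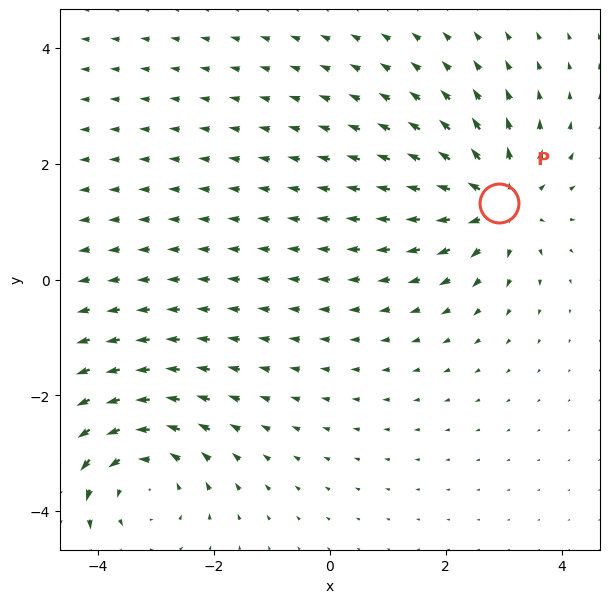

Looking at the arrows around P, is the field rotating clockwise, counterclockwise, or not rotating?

Near P at (2.9, 1.3) the arrows show no circulation. The curl there is ≈0.

not rotating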